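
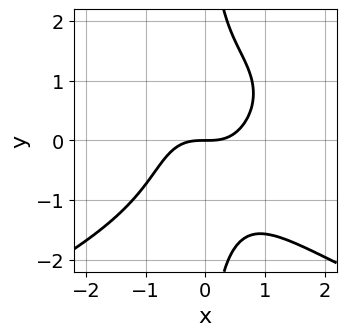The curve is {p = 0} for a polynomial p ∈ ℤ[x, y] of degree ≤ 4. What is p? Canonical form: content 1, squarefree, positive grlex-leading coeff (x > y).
(a) deg p = 4.
(b) Checking where it meets the axes: one y-axis crossing is at y = 0; it crosses the x-axis at the gridline x = 0.
(c) Together with the visible shape, these determine p as stated.

2*x*y^3 + 3*x^3 - 3*y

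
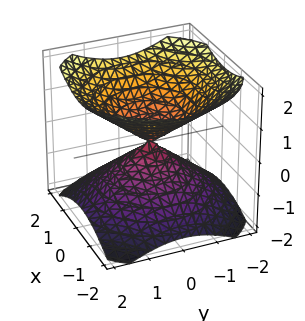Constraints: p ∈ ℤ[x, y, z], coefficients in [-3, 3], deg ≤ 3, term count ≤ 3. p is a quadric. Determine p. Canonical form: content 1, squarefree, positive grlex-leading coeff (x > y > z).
2*x^2 + 2*y^2 - 3*z^2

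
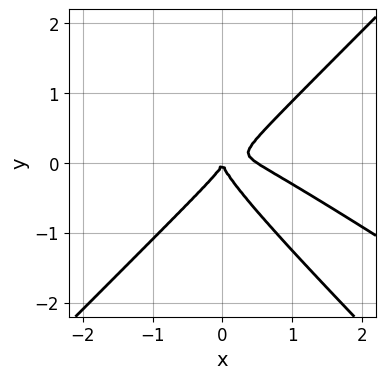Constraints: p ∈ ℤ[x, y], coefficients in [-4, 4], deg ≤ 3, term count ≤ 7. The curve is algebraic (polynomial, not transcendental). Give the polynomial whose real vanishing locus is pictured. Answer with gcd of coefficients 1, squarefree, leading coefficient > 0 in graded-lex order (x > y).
2*x^3 + 3*x^2*y - 2*x*y^2 - 3*y^3 - x^2

1. Degree: a generic line meets the curve in up to 3 points, so deg p = 3.
2. Against the integer gridlines: it meets the x-axis at x = 0 (among the integer gridlines); it crosses the y-axis at the gridline y = 0.
3. The integer polynomial consistent with all of this is the stated p.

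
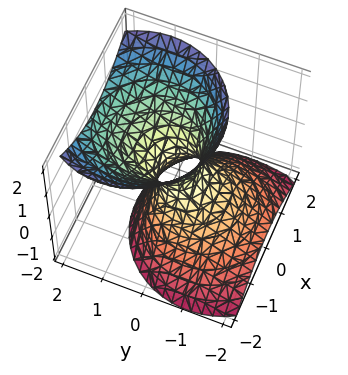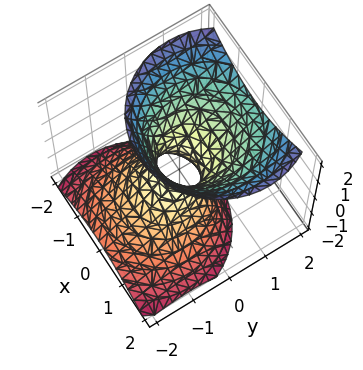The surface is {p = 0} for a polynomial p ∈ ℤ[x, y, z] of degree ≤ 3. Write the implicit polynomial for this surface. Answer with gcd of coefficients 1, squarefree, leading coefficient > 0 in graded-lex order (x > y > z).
(a) deg p = 2.
(b) Checking where it meets the axes: no z-intercept at any integer in the box.
(c) The integer polynomial consistent with all of this is the stated p.

3*x^2 + 3*y^2 - 3*y*z - 2*z^2 - 1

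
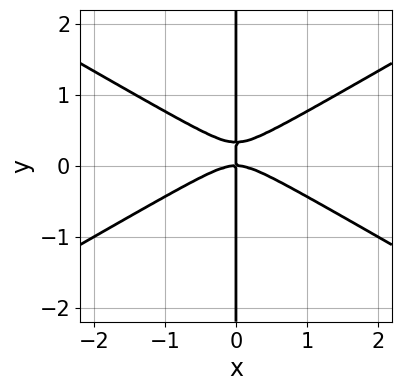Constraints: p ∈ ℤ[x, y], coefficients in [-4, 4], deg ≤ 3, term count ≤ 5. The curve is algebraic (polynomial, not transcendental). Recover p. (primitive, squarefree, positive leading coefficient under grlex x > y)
First, degree: a generic line meets the curve in up to 3 points, so deg p = 3.
Then, reading off the gridlines: it meets the x-axis at x = 0 (among the integer gridlines); the visible y-axis segment lies entirely on the curve.
Finally, matching integer coefficients to the picture gives p.

x^3 - 3*x*y^2 + x*y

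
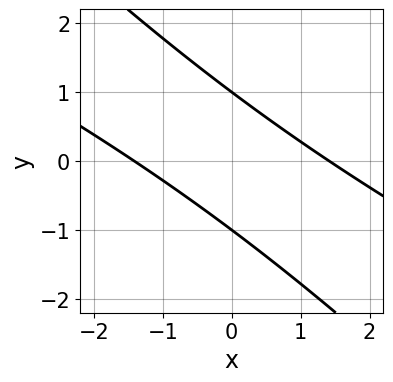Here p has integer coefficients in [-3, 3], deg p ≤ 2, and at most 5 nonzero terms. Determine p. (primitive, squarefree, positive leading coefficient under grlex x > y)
1. deg p = 2. A generic line meets the curve in up to 2 points.
2. Reading off the gridlines: the y-axis gridline crossings are at y ∈ {-1, 1}.
3. The integer polynomial consistent with all of this is the stated p.

x^2 + 3*x*y + 2*y^2 - 2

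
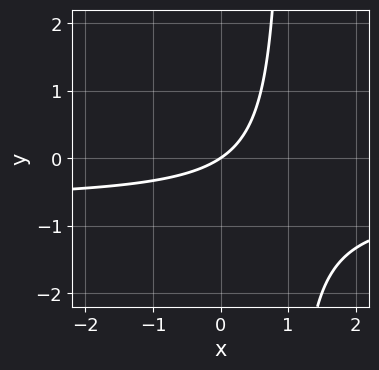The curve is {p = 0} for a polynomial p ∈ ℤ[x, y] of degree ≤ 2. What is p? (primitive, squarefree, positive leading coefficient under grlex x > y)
3*x*y + 2*x - 3*y

deg p = 2.
Against the integer gridlines: one x-axis crossing is at x = 0; one y-axis crossing is at y = 0.
Solving for integer coefficients yields p as stated.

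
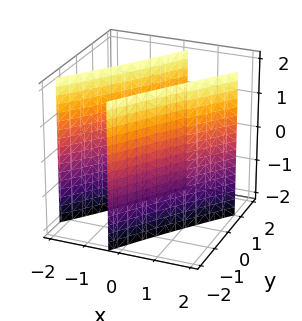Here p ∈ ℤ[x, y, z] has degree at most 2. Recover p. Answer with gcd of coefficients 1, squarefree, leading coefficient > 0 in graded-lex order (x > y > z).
2*x^2 - 3*x*y + y^2 - 3

I count 2 distinct pieces. They look like related sheets of one shape, so recover p as a whole.
deg p = 2. The shape is more complex than any degree-1 surface.
Against the integer gridlines: it misses every integer gridline on the z-axis.
The integer polynomial consistent with all of this is the stated p.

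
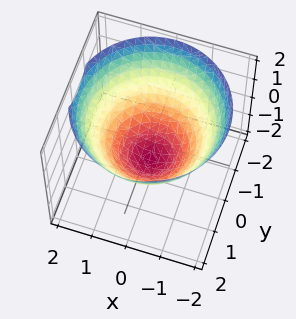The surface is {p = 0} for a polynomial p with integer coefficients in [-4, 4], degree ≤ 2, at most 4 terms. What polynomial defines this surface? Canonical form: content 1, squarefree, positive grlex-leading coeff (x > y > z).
2*x^2 + 2*y^2 - 3*z - 3

1. Degree: the shape is more complex than any degree-1 surface, so deg p = 2.
2. By symmetry, every cross-section ⟂ z is a circle, so x, y appear only via x² + y².
3. Against the integer gridlines: it meets the z-axis at z = -1 (among the integer gridlines); a circular section at z = 1 has radius between 1 and 2.
4. Together with the visible shape, these determine p as stated.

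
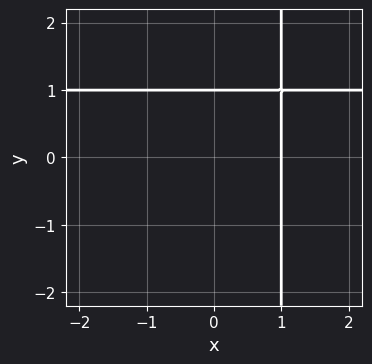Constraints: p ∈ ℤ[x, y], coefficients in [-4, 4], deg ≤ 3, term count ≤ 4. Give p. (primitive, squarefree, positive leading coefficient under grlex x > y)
deg p = 2.
From the visible intercepts: one y-axis crossing is at y = 1; it meets the x-axis at x = 1 (among the integer gridlines).
The integer polynomial consistent with all of this is the stated p.

x*y - x - y + 1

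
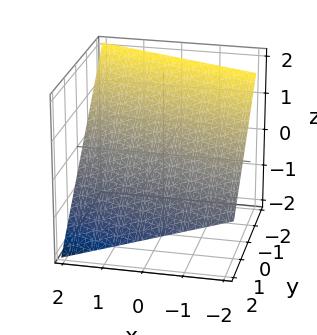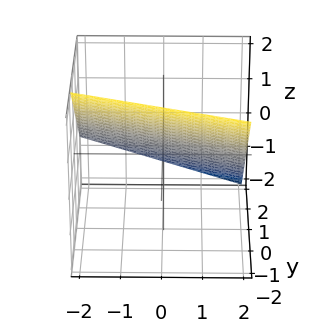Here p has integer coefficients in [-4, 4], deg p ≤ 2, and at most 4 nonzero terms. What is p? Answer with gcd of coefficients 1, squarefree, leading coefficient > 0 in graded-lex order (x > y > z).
First, degree: the surface is flat (a plane), so deg p = 1.
Then, checking where it meets the axes: one x-axis crossing is at x = 2.
Finally, fitting integer coefficients to these (and the overall shape) gives p.

x + 3*y + 3*z - 2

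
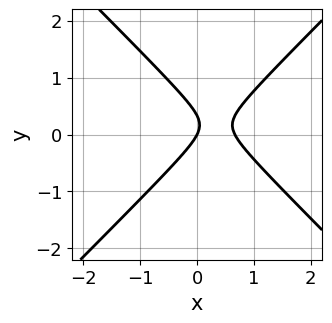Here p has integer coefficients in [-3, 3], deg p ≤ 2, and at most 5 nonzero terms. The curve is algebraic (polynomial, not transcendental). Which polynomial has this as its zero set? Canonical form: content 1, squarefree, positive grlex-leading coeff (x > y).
First, the degree is 2 — a generic line meets the curve in up to 2 points.
Next, checking where it meets the axes: it crosses the y-axis at the gridline y = 0; it meets the x-axis at x = 0 (among the integer gridlines).
Finally, fitting integer coefficients to these (and the overall shape) gives p.

3*x^2 - 3*y^2 - 2*x + y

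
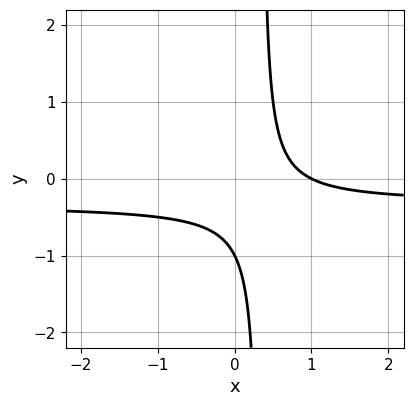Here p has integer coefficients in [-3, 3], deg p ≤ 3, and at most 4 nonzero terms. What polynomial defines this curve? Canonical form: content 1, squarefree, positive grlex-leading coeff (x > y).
3*x*y + x - y - 1

1. The degree is 2 — a generic line meets the curve in up to 2 points.
2. From the axis intercepts and sections: one y-axis crossing is at y = -1; one x-axis crossing is at x = 1.
3. The integer polynomial consistent with all of this is the stated p.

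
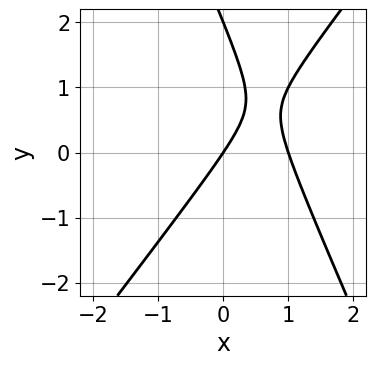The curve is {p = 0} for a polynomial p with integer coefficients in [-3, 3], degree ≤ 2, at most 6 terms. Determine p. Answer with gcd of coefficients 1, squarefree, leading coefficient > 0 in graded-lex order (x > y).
3*x^2 - x*y - y^2 - 3*x + 2*y

1. deg p = 2.
2. From the visible intercepts: among the integer gridlines, it crosses the x-axis at x ∈ {0, 1}; the y-axis gridline crossings are at y ∈ {0, 2}.
3. Matching integer coefficients to the picture gives p.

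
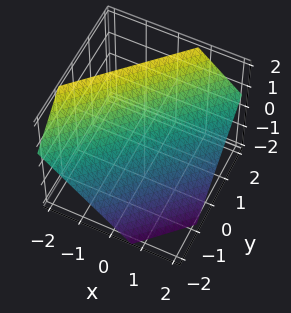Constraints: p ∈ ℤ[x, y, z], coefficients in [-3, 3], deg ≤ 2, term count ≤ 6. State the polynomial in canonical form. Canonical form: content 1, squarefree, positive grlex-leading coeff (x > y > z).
3*x - 3*y + 3*z - 2

1. Degree: every cross-section is a straight line — this is a plane, so deg p = 1.
2. Matching integer coefficients to the picture gives p.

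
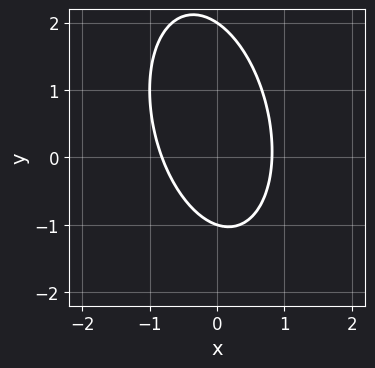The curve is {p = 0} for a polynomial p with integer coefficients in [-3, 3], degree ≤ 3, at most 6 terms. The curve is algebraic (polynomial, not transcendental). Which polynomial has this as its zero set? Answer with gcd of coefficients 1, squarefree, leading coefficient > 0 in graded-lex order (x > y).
3*x^2 + x*y + y^2 - y - 2

1. The degree is 2 — no degree-1 curve has this shape.
2. Observable constraints: among the integer gridlines, it crosses the y-axis at y ∈ {-1, 2}.
3. Fitting integer coefficients to these (and the overall shape) gives p.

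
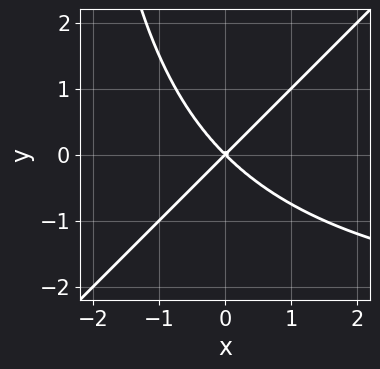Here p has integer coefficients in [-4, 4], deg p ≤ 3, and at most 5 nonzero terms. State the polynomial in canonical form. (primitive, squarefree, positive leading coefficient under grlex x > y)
Degree: the shape is more complex than any degree-2 curve, so deg p = 3.
Reading off the gridlines: one x-axis crossing is at x = 0; it crosses the y-axis at the gridline y = 0.
The integer polynomial consistent with all of this is the stated p.

x^2*y - x*y^2 + 3*x^2 - 3*y^2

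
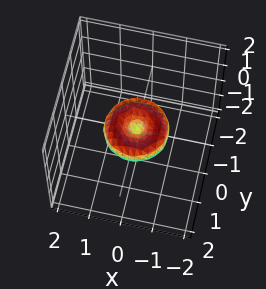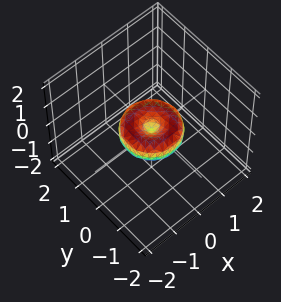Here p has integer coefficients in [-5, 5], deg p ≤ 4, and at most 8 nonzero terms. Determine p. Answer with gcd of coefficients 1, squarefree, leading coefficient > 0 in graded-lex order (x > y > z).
(a) deg p = 4. The shape is more complex than any degree-3 surface.
(b) By symmetry, the surface is invariant under rotation about z: p = q(x² + y², z).
(c) Reading off the gridlines: a circular section at z = 0 has radius exactly 1; among the integer gridlines, it crosses the x-axis at x ∈ {-1, 0, 1}; among the integer gridlines, it crosses the y-axis at y ∈ {-1, 0, 1}; it meets the z-axis at z = 0 (among the integer gridlines).
(d) Assembling these constraints gives the stated polynomial.

2*x^4 + 4*x^2*y^2 + 2*y^4 - 2*x^2 - 2*y^2 + 3*z^2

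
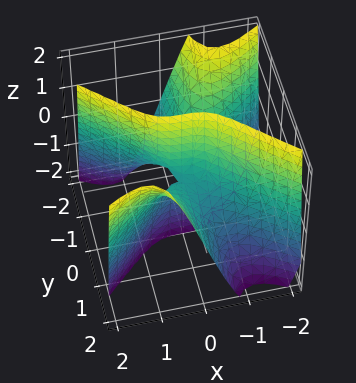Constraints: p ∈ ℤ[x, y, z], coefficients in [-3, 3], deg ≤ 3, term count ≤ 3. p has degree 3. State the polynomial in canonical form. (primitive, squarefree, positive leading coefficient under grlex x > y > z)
2*x^3 - 3*x*y^2 + 2*y*z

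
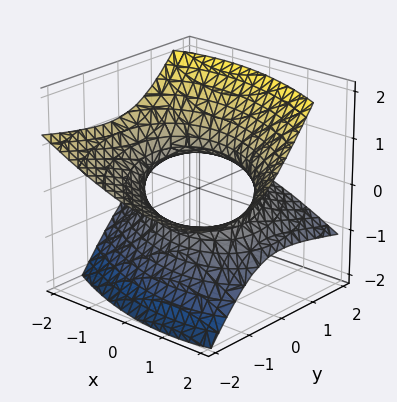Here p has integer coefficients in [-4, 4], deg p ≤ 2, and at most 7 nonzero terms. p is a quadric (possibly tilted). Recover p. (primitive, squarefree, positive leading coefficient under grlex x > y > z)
1. The degree is 2 — a generic line meets the surface in up to 2 points.
2. From the axis intercepts and sections: no z-intercept at any integer in the box.
3. Solving for integer coefficients yields p as stated.

x^2 + x*y + y^2 + 3*y*z - 3*z^2 - 2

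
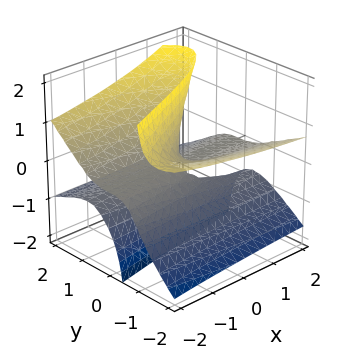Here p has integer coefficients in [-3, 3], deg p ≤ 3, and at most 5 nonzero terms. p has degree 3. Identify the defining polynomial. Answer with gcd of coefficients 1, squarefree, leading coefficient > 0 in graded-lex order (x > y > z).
(a) Degree: no degree-2 surface has this shape, so deg p = 3.
(b) From the axis intercepts and sections: the visible z-axis segment lies entirely on the surface; it meets the y-axis at y = 0 (among the integer gridlines); every point of the x-axis in the box is on the surface.
(c) Matching integer coefficients to the picture gives p.

x*z^2 + y^3 + y^2*z - 3*y*z^2 + x*z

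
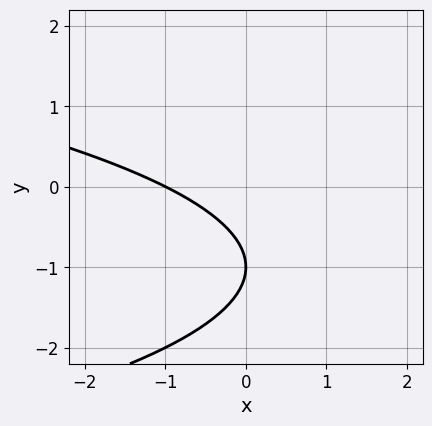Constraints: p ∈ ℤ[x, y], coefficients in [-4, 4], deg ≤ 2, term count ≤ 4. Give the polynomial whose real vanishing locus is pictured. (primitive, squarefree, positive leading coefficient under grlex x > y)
y^2 + x + 2*y + 1

First, the degree is 2 — the shape is more complex than any degree-1 curve.
Then, observable constraints: it meets the x-axis at x = -1 (among the integer gridlines); one y-axis crossing is at y = -1.
Finally, the integer polynomial consistent with all of this is the stated p.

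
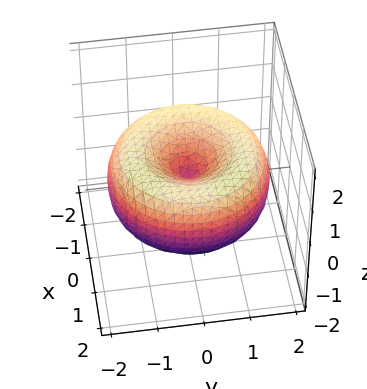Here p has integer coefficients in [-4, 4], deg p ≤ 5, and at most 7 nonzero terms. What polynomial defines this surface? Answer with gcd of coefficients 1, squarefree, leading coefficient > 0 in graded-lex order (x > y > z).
x^4 + 2*x^2*y^2 + y^4 - 3*x^2 - 3*y^2 + 3*z^2

deg p = 4. The shape is more complex than any degree-3 surface.
Symmetry: every cross-section ⟂ z is a circle, so x, y appear only via x² + y².
From the axis intercepts and sections: it crosses the z-axis at the gridline z = 0; a circular section at z = 0 has radius between 1 and 2; it crosses the x-axis at the gridline x = 0; one y-axis crossing is at y = 0.
Fitting integer coefficients to these (and the overall shape) gives p.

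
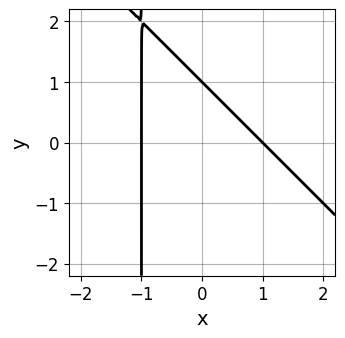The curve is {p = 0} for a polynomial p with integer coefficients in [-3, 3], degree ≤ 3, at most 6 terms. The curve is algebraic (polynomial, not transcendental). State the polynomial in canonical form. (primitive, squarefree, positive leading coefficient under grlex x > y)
x^2 + x*y + y - 1

(a) deg p = 2.
(b) From the visible intercepts: it meets the y-axis at y = 1 (among the integer gridlines); among the integer gridlines, it crosses the x-axis at x ∈ {-1, 1}.
(c) Assembling these constraints gives the stated polynomial.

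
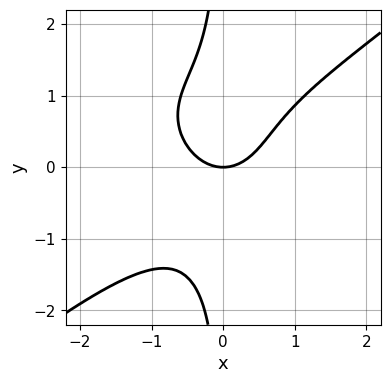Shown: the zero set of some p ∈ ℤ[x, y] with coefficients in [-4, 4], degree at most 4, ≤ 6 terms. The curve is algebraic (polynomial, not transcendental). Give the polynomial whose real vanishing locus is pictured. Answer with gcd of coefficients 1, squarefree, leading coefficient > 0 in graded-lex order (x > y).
x^4 - 2*x*y^3 + 2*x^2 - 2*y

The degree is 4 — the shape is more complex than any degree-3 curve.
From the axis intercepts and sections: it meets the y-axis at y = 0 (among the integer gridlines); one x-axis crossing is at x = 0.
Assembling these constraints gives the stated polynomial.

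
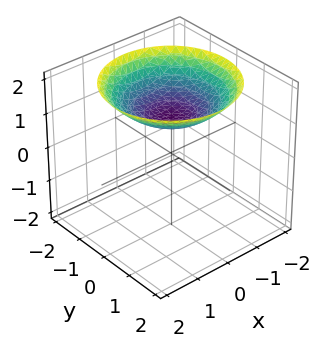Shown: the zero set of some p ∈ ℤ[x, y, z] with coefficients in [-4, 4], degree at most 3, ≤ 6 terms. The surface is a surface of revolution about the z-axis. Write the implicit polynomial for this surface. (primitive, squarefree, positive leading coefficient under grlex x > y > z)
x^2 + y^2 - 3*z + 3

Degree: no degree-1 surface has this shape, so deg p = 2.
Symmetries: rotational symmetry about the z-axis ⇒ p depends on x, y only through x² + y².
Checking where it meets the axes: a circular section at z = 2 has radius between 1 and 2; no x-intercept at any integer in the box; it meets the z-axis at z = 1 (among the integer gridlines); it misses every integer gridline on the y-axis.
Together with the visible shape, these determine p as stated.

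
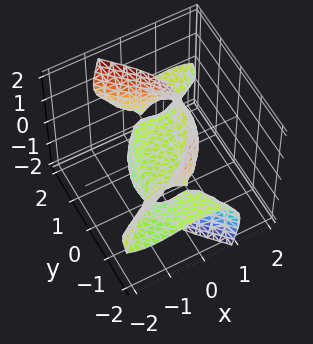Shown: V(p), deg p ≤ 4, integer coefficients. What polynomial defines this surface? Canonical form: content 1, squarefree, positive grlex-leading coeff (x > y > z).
(a) The degree is 3 — the shape is more complex than any degree-2 surface.
(b) Checking where it meets the axes: one z-axis crossing is at z = 0; every point of the y-axis in the box is on the surface; one x-axis crossing is at x = 0.
(c) Solving for integer coefficients yields p as stated.

x^3 - x^2*y + 3*x*z^2 + 2*y^2*z - 3*z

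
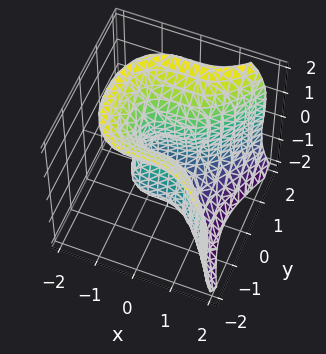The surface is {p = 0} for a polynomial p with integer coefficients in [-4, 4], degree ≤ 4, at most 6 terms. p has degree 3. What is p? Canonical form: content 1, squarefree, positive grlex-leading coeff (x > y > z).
2*x^3 + z^3 - 3*y^2 - z + 1

1. The degree is 3 — a generic line meets the surface in up to 3 points.
2. Matching integer coefficients to the picture gives p.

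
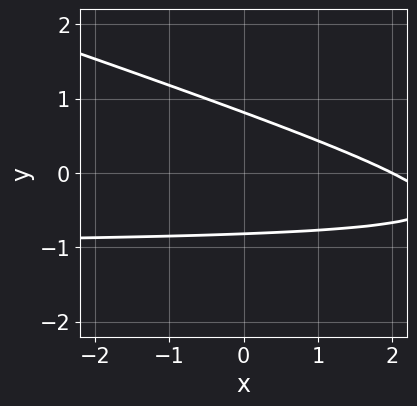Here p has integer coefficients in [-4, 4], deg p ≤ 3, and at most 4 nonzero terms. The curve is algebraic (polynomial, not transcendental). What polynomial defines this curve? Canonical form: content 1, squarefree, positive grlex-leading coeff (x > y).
(a) Degree: the shape is more complex than any degree-1 curve, so deg p = 2.
(b) From the axis intercepts and sections: one x-axis crossing is at x = 2.
(c) These observations pin down the coefficients.

x*y + 3*y^2 + x - 2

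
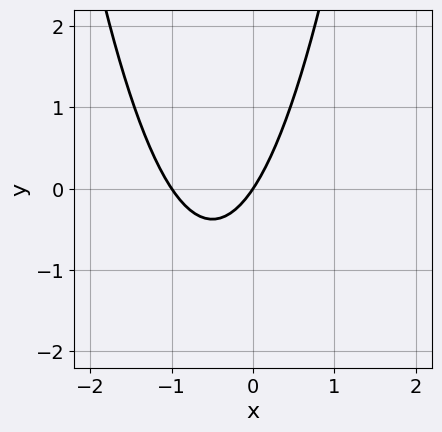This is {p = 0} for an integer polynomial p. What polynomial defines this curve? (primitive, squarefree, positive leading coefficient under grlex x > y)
Degree: no degree-1 curve has this shape, so deg p = 2.
From the axis intercepts and sections: one y-axis crossing is at y = 0; the x-axis gridline crossings are at x ∈ {-1, 0}.
The integer polynomial consistent with all of this is the stated p.

3*x^2 + 3*x - 2*y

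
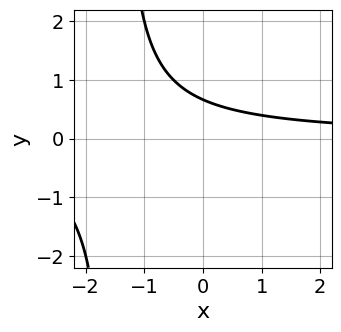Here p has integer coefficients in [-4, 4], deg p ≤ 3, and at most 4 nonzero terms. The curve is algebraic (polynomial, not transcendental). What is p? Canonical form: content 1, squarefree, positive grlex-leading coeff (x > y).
2*x*y + 3*y - 2

First, deg p = 2. The shape is more complex than any degree-1 curve.
Then, from the axis intercepts and sections: no x-intercept at any integer in the box.
Finally, together with the visible shape, these determine p as stated.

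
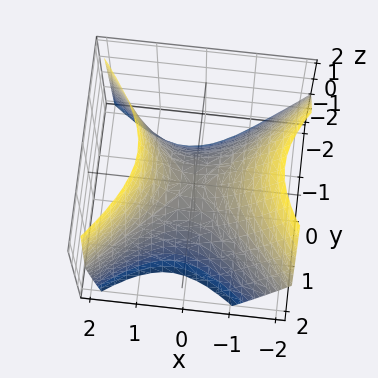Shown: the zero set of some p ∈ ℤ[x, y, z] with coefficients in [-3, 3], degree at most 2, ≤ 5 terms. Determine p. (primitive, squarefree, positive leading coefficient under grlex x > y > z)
1. deg p = 2. No degree-1 surface has this shape.
2. Checking where it meets the axes: one y-axis crossing is at y = 0; it crosses the x-axis at the gridline x = 0; one z-axis crossing is at z = 0.
3. Matching integer coefficients to the picture gives p.

3*x^2 + x*z - 3*y^2 - 3*z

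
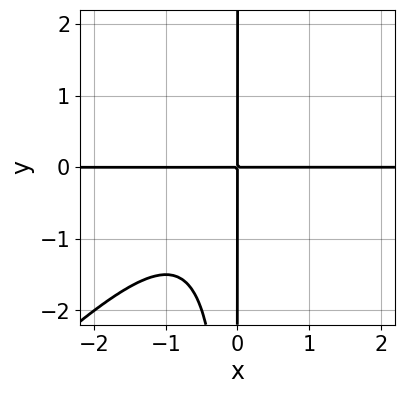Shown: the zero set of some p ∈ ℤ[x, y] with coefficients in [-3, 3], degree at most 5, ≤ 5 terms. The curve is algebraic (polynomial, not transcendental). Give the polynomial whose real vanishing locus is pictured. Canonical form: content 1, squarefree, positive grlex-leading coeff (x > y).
2*x^3*y - 2*x^2*y^2 + x^2*y + 2*x*y

(a) The degree is 4 — a generic line meets the curve in up to 4 points.
(b) Against the integer gridlines: the visible x-axis segment lies entirely on the curve; the visible y-axis segment lies entirely on the curve.
(c) Matching integer coefficients to the picture gives p.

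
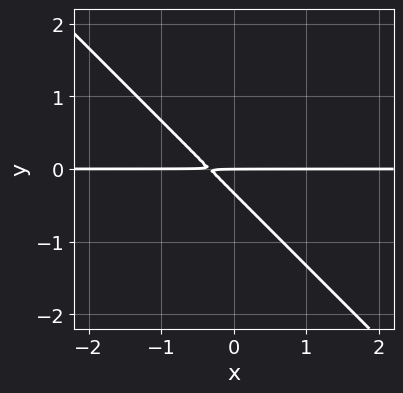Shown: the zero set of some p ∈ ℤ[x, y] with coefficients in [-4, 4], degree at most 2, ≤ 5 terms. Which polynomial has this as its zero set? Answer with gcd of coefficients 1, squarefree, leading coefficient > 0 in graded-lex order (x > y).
Degree: the shape is more complex than any degree-1 curve, so deg p = 2.
Reading off the gridlines: the visible x-axis segment lies entirely on the curve; it meets the y-axis at y = 0 (among the integer gridlines).
Putting this together gives p.

3*x*y + 3*y^2 + y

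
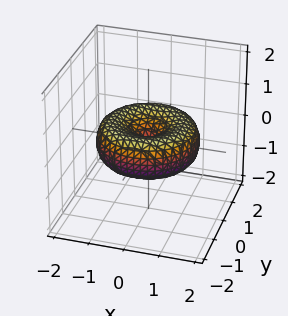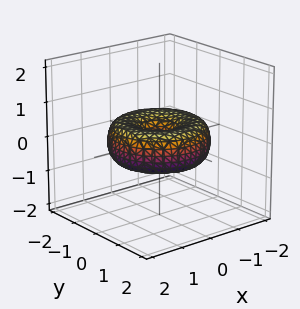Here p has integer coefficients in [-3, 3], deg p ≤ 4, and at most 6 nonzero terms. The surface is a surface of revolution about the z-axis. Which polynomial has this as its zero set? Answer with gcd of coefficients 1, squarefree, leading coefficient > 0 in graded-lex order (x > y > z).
x^4 + 2*x^2*y^2 + y^4 - 2*x^2 - 2*y^2 + 3*z^2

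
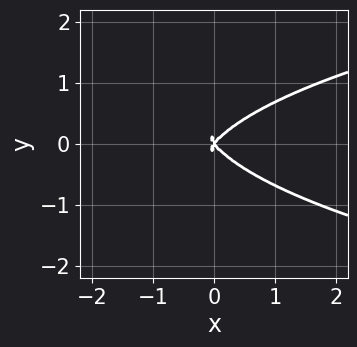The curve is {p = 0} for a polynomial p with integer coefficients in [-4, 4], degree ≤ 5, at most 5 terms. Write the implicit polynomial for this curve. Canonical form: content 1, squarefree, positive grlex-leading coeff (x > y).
3*x^2*y^2 + 3*y^4 - 3*x^3 + 2*x*y^2

(a) deg p = 4. A generic line meets the curve in up to 4 points.
(b) Symmetries: it's symmetric under y → −y, forcing even powers of y.
(c) Reading off the gridlines: it crosses the x-axis at the gridline x = 0; it crosses the y-axis at the gridline y = 0.
(d) Together with the visible shape, these determine p as stated.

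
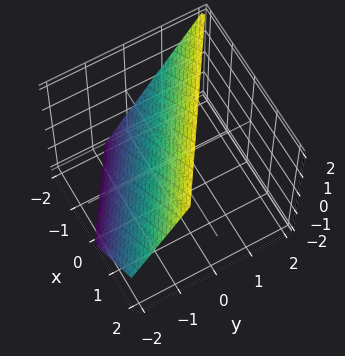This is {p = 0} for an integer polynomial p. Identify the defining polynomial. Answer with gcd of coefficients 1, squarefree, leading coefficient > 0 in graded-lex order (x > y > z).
2*x + 3*y - 2*z + 2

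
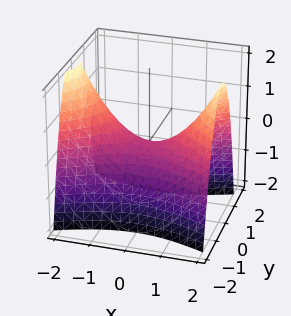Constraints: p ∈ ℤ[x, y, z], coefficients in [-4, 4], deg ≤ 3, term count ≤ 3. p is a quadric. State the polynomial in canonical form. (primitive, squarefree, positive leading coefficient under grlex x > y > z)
(a) deg p = 2.
(b) Symmetries: mirror symmetry x ↦ −x ⇒ only even powers of x; mirror symmetry y ↦ −y ⇒ only even powers of y.
(c) From the axis intercepts and sections: one z-axis crossing is at z = 0; one x-axis crossing is at x = 0.
(d) Together with the visible shape, these determine p as stated.

x^2 - 3*y^2 - 2*z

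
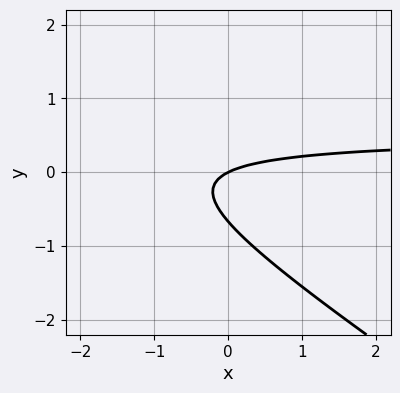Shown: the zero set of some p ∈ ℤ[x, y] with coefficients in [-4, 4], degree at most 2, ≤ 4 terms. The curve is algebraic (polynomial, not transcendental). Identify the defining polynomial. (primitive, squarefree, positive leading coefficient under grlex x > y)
1. Degree: no degree-1 curve has this shape, so deg p = 2.
2. Reading off the gridlines: one x-axis crossing is at x = 0; it crosses the y-axis at the gridline y = 0.
3. The integer polynomial consistent with all of this is the stated p.

2*x*y + 3*y^2 - x + 2*y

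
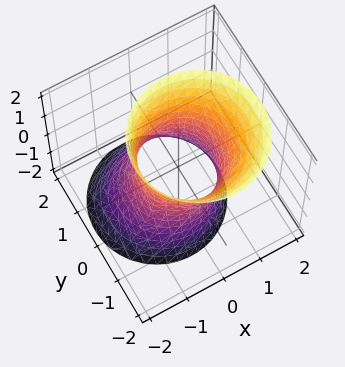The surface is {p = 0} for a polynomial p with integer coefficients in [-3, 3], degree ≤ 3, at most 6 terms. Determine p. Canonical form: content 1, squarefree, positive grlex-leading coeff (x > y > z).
3*x^2 - x*z + 3*y^2 + y*z - z^2 - 3

1. The degree is 2 — the shape is more complex than any degree-1 surface.
2. From the axis intercepts and sections: it misses every integer gridline on the z-axis; among the integer gridlines, it crosses the x-axis at x ∈ {-1, 1}; among the integer gridlines, it crosses the y-axis at y ∈ {-1, 1}.
3. Putting this together gives p.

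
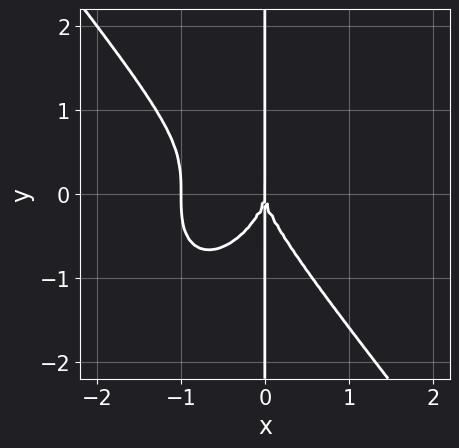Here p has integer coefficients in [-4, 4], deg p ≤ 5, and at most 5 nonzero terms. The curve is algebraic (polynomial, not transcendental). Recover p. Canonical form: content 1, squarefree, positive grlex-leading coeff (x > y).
1. deg p = 4.
2. From the axis intercepts and sections: among the integer gridlines, it crosses the x-axis at x ∈ {-1, 0}; every point of the y-axis in the box is on the curve.
3. Solving for integer coefficients yields p as stated.

2*x^4 + x*y^3 + 2*x^3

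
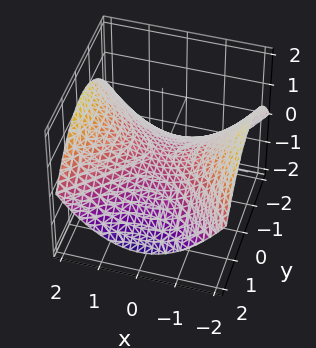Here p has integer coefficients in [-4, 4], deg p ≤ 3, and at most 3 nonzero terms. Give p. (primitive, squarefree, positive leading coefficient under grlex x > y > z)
x^2 - y^2 - 3*z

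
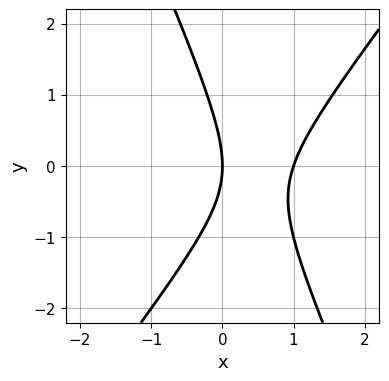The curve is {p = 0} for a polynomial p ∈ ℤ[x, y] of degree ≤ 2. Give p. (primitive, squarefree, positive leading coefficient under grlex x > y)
3*x^2 - x*y - y^2 - 3*x

Degree: the shape is more complex than any degree-1 curve, so deg p = 2.
Observable constraints: it meets the y-axis at y = 0 (among the integer gridlines); the x-axis gridline crossings are at x ∈ {0, 1}.
Matching integer coefficients to the picture gives p.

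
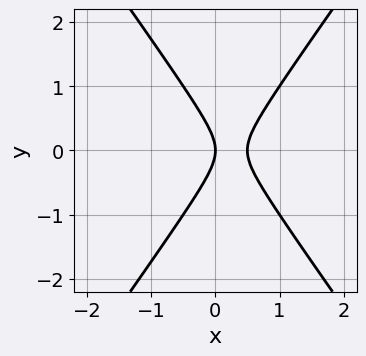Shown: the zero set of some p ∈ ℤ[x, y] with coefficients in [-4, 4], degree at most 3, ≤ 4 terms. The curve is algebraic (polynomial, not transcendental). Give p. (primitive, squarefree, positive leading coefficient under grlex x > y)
2*x^2 - y^2 - x

First, degree: a generic line meets the curve in up to 2 points, so deg p = 2.
Then, symmetries: it's symmetric under y → −y, forcing even powers of y.
Then, from the visible intercepts: one y-axis crossing is at y = 0; it meets the x-axis at x = 0 (among the integer gridlines).
Finally, matching integer coefficients to the picture gives p.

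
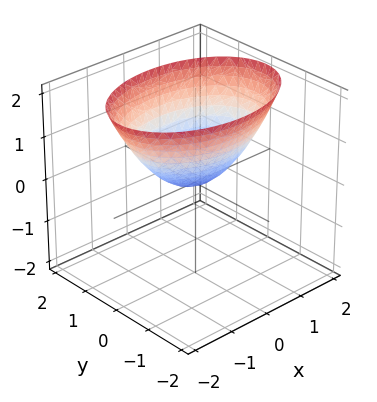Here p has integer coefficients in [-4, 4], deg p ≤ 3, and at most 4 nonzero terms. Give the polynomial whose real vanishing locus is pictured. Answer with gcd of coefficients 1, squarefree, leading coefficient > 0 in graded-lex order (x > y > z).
deg p = 2. A paraboloid; a quadric.
Symmetries: it's symmetric under y → −y, forcing even powers of y; it's symmetric under x → −x, forcing even powers of x.
Observable constraints: one z-axis crossing is at z = 0; it meets the x-axis at x = 0 (among the integer gridlines); it crosses the y-axis at the gridline y = 0.
Assembling these constraints gives the stated polynomial.

x^2 + 2*y^2 - 2*z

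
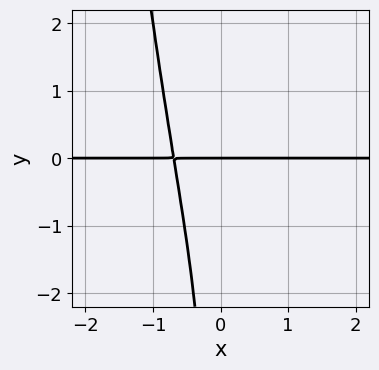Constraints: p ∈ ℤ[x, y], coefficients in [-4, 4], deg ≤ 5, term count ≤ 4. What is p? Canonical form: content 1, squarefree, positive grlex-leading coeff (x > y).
3*x^3*y - x*y^2 + y

First, deg p = 4. The shape is more complex than any degree-3 curve.
Then, from the axis intercepts and sections: the visible x-axis segment lies entirely on the curve; it meets the y-axis at y = 0 (among the integer gridlines).
Finally, solving for integer coefficients yields p as stated.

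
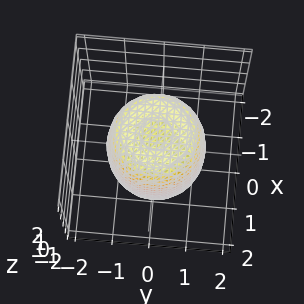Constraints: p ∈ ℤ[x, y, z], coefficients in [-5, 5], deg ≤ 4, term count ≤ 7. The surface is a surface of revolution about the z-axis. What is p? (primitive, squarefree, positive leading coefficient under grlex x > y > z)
First, degree: no degree-3 surface has this shape, so deg p = 4.
Then, symmetries: rotational symmetry about the z-axis ⇒ p depends on x, y only through x² + y².
Then, checking where it meets the axes: a circular section at z = 0 has radius between 1 and 2.
Finally, matching integer coefficients to the picture gives p.

2*x^4 + 4*x^2*y^2 + 2*y^4 - 2*x^2 - 2*y^2 + z^2 - 2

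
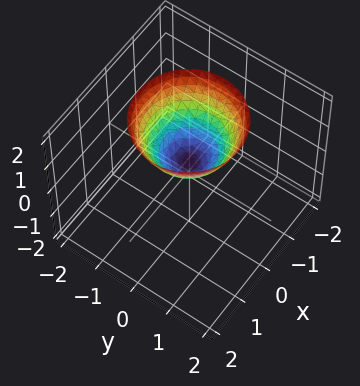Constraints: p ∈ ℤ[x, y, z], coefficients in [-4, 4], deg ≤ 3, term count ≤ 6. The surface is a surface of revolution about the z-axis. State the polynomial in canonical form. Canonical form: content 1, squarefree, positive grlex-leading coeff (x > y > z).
3*x^2 + 3*y^2 - 3*z + 1

First, deg p = 2. No degree-1 surface has this shape.
Next, symmetries: rotational symmetry about the z-axis ⇒ p depends on x, y only through x² + y².
Then, against the integer gridlines: a circular section at z = 2 has radius between 1 and 2; it misses every integer gridline on the y-axis; no x-intercept at any integer in the box.
Finally, these observations pin down the coefficients.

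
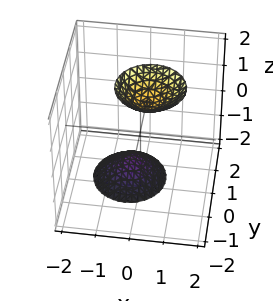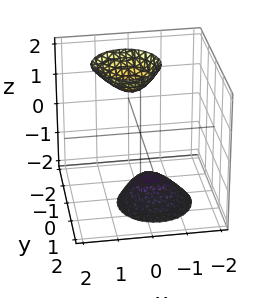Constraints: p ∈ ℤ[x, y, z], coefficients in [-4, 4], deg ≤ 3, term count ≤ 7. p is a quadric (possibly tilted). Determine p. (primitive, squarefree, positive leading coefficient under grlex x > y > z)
(a) I count 2 distinct pieces.
(b) deg p = 2.
(c) Checking where it meets the axes: it misses every integer gridline on the x-axis; it misses every integer gridline on the y-axis.
(d) Solving for integer coefficients yields p as stated.

3*x^2 - x*z + 3*y^2 + y*z - z^2 + 2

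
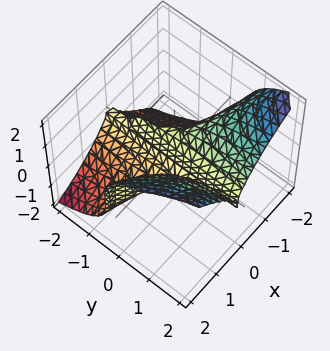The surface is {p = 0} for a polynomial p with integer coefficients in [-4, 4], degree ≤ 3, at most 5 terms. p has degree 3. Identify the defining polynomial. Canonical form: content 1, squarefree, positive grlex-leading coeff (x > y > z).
(a) The degree is 3 — a generic line meets the surface in up to 3 points.
(b) From the axis intercepts and sections: every point of the y-axis in the box is on the surface; the x-axis gridline crossings are at x ∈ {-1, 0, 1}; it crosses the z-axis at the gridline z = 0.
(c) Together with the visible shape, these determine p as stated.

x^3 + 3*x^2*y - 2*z^3 - x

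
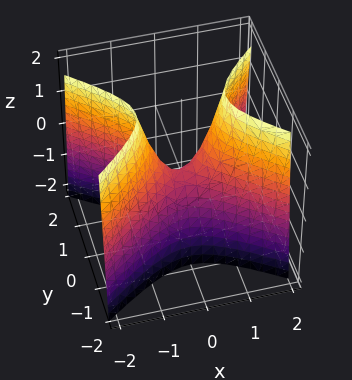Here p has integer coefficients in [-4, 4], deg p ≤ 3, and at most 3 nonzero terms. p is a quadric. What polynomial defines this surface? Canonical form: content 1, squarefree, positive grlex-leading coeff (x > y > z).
1. Degree: a saddle surface; a quadric, so deg p = 2.
2. Symmetries: the x ↦ −x reflection is a symmetry, so x appears only in even powers; mirror symmetry y ↦ −y ⇒ only even powers of y.
3. Checking where it meets the axes: it crosses the x-axis at the gridline x = 0; it crosses the z-axis at the gridline z = 0; it meets the y-axis at y = 0 (among the integer gridlines).
4. Fitting integer coefficients to these (and the overall shape) gives p.

2*x^2 - 3*y^2 - z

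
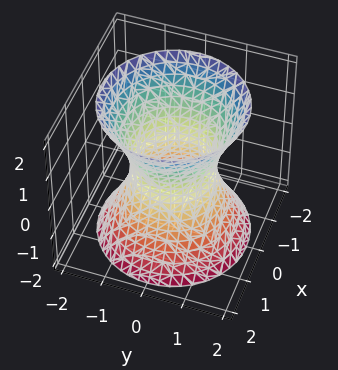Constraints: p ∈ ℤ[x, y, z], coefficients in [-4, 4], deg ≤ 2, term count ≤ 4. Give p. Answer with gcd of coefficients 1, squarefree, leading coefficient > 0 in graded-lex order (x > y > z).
2*x^2 + 2*y^2 - z^2 - 2

1. deg p = 2. An hourglass — one-sheet hyperboloid; a quadric.
2. Symmetry: the z-axis is an axis of rotation, so x and y enter only as x² + y²; it's symmetric under z → −z, forcing even powers of z.
3. Reading off the gridlines: the y-axis gridline crossings are at y ∈ {-1, 1}; among the integer gridlines, it crosses the x-axis at x ∈ {-1, 1}; the surface avoids every integer z-axis point in the box.
4. These observations pin down the coefficients.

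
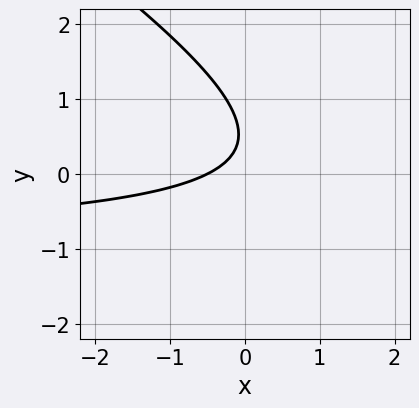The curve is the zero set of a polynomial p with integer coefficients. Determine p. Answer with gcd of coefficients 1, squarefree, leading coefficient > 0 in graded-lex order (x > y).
1. deg p = 2. No degree-1 curve has this shape.
2. Checking where it meets the axes: no y-intercept at any integer in the box.
3. Assembling these constraints gives the stated polynomial.

2*x*y + 3*y^2 + 2*x - 3*y + 1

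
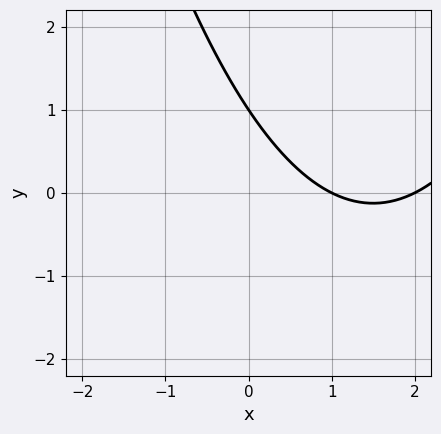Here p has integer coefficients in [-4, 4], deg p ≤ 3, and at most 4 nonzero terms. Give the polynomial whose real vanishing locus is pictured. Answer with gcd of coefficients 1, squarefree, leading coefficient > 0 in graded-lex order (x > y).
x^2 - 3*x - 2*y + 2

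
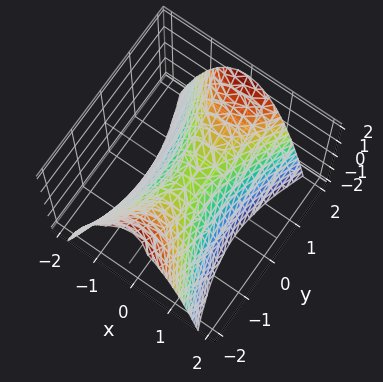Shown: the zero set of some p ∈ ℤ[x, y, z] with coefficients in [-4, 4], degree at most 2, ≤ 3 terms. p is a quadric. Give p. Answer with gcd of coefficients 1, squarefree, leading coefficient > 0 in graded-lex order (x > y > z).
3*x^2 - y^2 + 2*z

(a) deg p = 2. A hyperbolic paraboloid; a quadric.
(b) Symmetries: mirror symmetry y ↦ −y ⇒ only even powers of y; it's symmetric under x → −x, forcing even powers of x.
(c) Against the integer gridlines: it meets the y-axis at y = 0 (among the integer gridlines); it meets the x-axis at x = 0 (among the integer gridlines); one z-axis crossing is at z = 0.
(d) Assembling these constraints gives the stated polynomial.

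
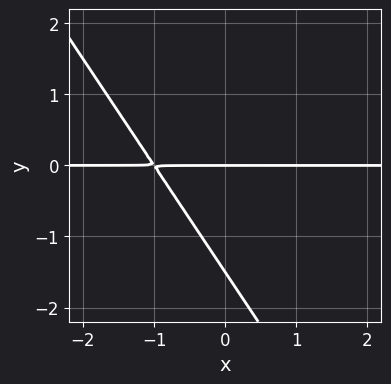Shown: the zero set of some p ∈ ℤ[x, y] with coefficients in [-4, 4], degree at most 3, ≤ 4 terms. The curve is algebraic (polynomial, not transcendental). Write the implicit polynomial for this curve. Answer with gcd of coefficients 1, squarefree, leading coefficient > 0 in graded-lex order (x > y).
3*x*y + 2*y^2 + 3*y

The degree is 2 — the shape is more complex than any degree-1 curve.
Checking where it meets the axes: every point of the x-axis in the box is on the curve; one y-axis crossing is at y = 0.
Assembling these constraints gives the stated polynomial.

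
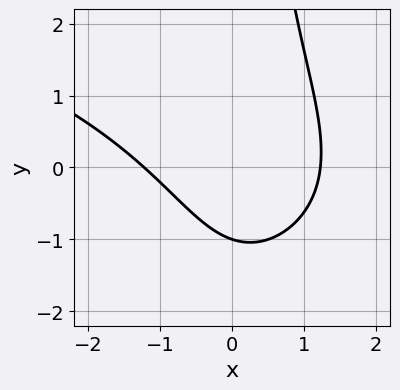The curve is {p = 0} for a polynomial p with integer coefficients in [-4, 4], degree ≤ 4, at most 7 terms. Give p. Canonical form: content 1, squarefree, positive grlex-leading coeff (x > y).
x*y^2 + 2*x^2 + 2*x*y - 3*y - 3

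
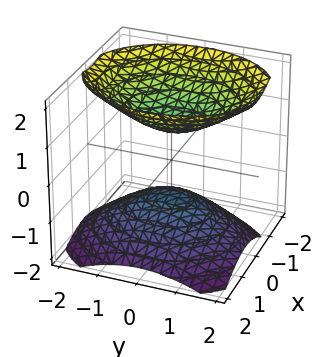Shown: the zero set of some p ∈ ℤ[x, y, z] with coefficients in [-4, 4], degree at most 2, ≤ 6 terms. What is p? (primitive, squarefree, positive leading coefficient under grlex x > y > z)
3*x^2 + x*z + 2*y^2 - 3*z^2 + 2

1. The picture has 2 separate pieces. Treating them together as one polynomial.
2. The degree is 2 — a generic line meets the surface in up to 2 points.
3. From the visible intercepts: the surface avoids every integer y-axis point in the box; no x-intercept at any integer in the box.
4. Together with the visible shape, these determine p as stated.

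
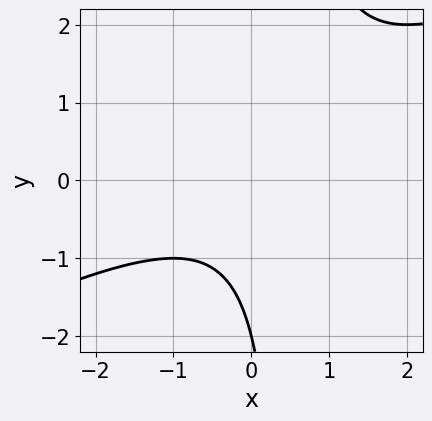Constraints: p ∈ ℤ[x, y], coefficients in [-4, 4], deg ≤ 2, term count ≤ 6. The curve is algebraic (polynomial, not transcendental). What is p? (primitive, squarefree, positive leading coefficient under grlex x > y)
First, degree: no degree-1 curve has this shape, so deg p = 2.
Next, reading off the gridlines: one y-axis crossing is at y = -2; it misses every integer gridline on the x-axis.
Finally, these observations pin down the coefficients.

x^2 - 2*x*y + y + 2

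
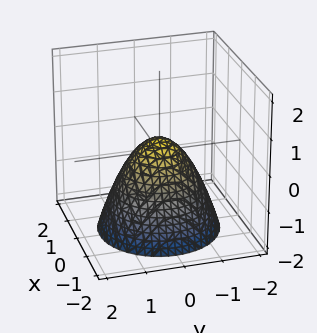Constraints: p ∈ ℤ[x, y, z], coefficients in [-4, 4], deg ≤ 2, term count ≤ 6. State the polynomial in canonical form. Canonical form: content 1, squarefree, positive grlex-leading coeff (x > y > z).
(a) deg p = 2. The shape is more complex than any degree-1 surface.
(b) By symmetry, every cross-section ⟂ z is a circle, so x, y appear only via x² + y².
(c) From the visible intercepts: a circular section at z = 0 has radius between 0 and 1.
(d) Fitting integer coefficients to these (and the overall shape) gives p.

3*x^2 + 3*y^2 + 3*z - 1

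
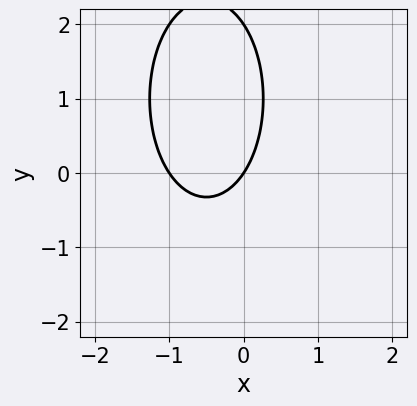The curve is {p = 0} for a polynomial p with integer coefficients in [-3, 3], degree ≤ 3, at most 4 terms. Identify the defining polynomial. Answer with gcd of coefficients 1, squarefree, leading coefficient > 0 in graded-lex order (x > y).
3*x^2 + y^2 + 3*x - 2*y

deg p = 2. The shape is more complex than any degree-1 curve.
Observable constraints: the y-axis gridline crossings are at y ∈ {0, 2}; among the integer gridlines, it crosses the x-axis at x ∈ {-1, 0}.
Assembling these constraints gives the stated polynomial.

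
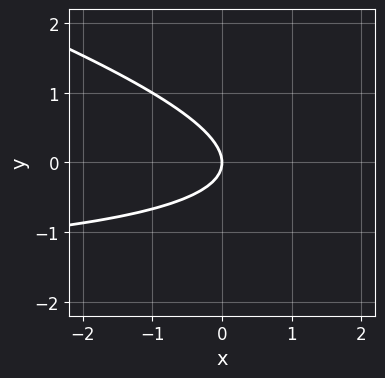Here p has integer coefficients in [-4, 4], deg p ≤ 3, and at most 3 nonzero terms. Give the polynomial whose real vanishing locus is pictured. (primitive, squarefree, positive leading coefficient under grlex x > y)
First, the degree is 2 — no degree-1 curve has this shape.
Next, observable constraints: it meets the x-axis at x = 0 (among the integer gridlines); it crosses the y-axis at the gridline y = 0.
Finally, these observations pin down the coefficients.

x*y + 3*y^2 + 2*x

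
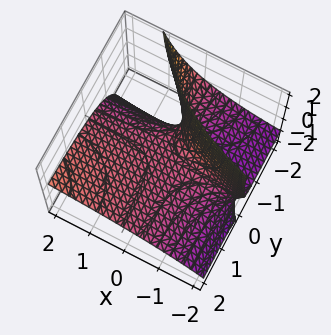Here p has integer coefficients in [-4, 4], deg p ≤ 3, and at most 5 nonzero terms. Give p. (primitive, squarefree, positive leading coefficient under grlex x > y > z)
x*y - x*z - 2*y*z - 2*z

(a) Degree: a generic line meets the surface in up to 2 points, so deg p = 2.
(b) From the visible intercepts: it crosses the z-axis at the gridline z = 0; every point of the y-axis in the box is on the surface; every point of the x-axis in the box is on the surface.
(c) Putting this together gives p.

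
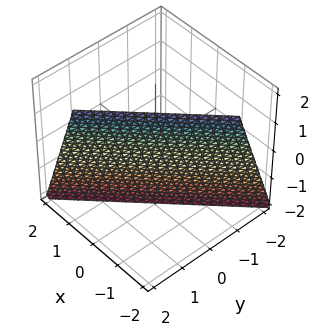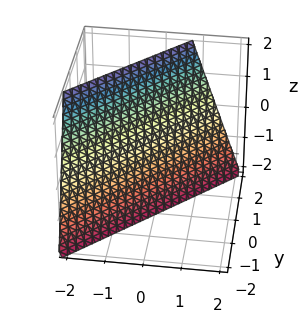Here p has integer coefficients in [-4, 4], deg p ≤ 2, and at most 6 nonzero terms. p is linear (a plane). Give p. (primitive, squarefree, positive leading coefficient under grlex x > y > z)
3*x - 3*y + z + 2

The degree is 1 — every cross-section is a straight line — this is a plane.
From the visible intercepts: it meets the z-axis at z = -2 (among the integer gridlines).
Fitting integer coefficients to these (and the overall shape) gives p.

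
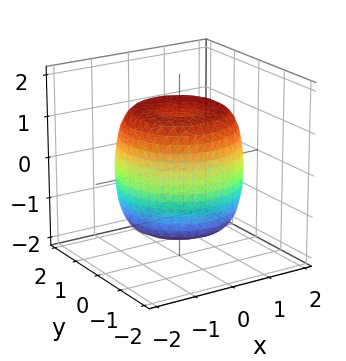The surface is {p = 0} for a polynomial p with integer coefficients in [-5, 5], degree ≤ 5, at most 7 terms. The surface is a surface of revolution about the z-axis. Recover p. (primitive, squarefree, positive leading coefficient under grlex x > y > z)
2*x^4 + 4*x^2*y^2 + 2*y^4 - 3*x^2 - 3*y^2 + 2*z^2 - 3

First, degree: no degree-3 surface has this shape, so deg p = 4.
Then, by symmetry, the z-axis is an axis of rotation, so x and y enter only as x² + y².
Then, checking where it meets the axes: a circular section at z = 1 has radius between 1 and 2.
Finally, solving for integer coefficients yields p as stated.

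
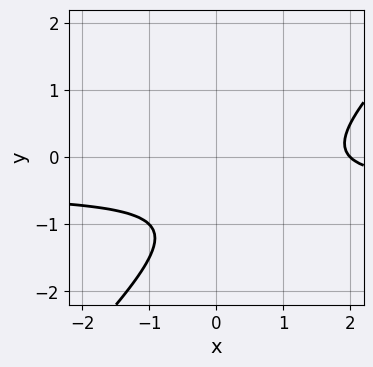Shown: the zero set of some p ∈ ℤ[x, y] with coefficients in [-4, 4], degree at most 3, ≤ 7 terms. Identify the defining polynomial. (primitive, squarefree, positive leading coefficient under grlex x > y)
2*x*y - 2*y^2 + x - 3*y - 2

First, degree: the shape is more complex than any degree-1 curve, so deg p = 2.
Then, checking where it meets the axes: it misses every integer gridline on the y-axis; it crosses the x-axis at the gridline x = 2.
Finally, assembling these constraints gives the stated polynomial.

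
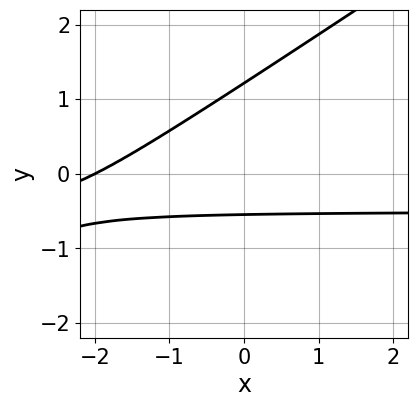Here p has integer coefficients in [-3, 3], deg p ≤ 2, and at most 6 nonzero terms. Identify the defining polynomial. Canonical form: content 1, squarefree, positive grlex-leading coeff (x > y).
First, the degree is 2 — the shape is more complex than any degree-1 curve.
Next, against the integer gridlines: it meets the x-axis at x = -2 (among the integer gridlines).
Finally, the integer polynomial consistent with all of this is the stated p.

2*x*y - 3*y^2 + x + 2*y + 2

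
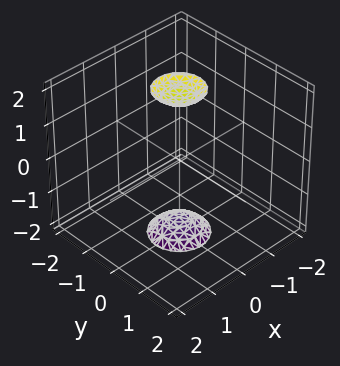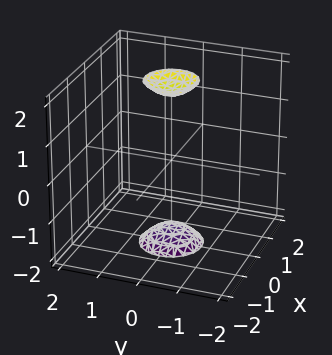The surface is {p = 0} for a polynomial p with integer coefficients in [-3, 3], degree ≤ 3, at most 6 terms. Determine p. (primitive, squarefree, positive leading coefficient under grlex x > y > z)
(a) The picture has 2 separate pieces. They look like related sheets of one shape, so recover p as a whole.
(b) deg p = 2. No degree-1 surface has this shape.
(c) Symmetry: the surface is invariant under rotation about z: p = q(x² + y², z).
(d) Checking where it meets the axes: the surface avoids every integer x-axis point in the box; a circular section at z = 2 has radius between 0 and 1; the surface avoids every integer y-axis point in the box.
(e) Matching integer coefficients to the picture gives p.

3*x^2 + 3*y^2 - z^2 + 3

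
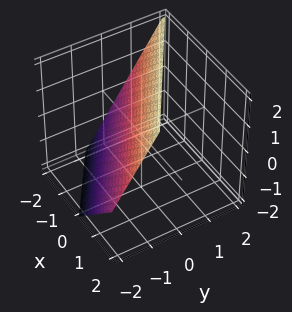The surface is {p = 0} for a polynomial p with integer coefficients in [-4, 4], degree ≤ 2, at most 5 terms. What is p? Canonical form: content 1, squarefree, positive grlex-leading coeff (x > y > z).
Degree: the surface is flat (a plane), so deg p = 1.
From the axis intercepts and sections: it meets the z-axis at z = 1 (among the integer gridlines); it crosses the x-axis at the gridline x = -1.
Fitting integer coefficients to these (and the overall shape) gives p.

2*x + 3*y - 2*z + 2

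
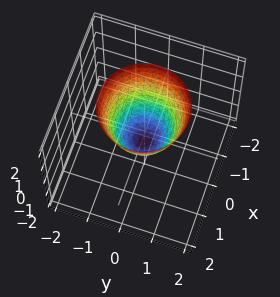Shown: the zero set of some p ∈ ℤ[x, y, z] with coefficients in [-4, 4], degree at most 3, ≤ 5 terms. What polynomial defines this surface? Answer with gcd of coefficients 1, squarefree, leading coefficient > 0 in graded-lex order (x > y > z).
3*x^2 + 3*y^2 - 2*z - 1

1. The degree is 2 — the shape is more complex than any degree-1 surface.
2. By symmetry, the z-axis is an axis of rotation, so x and y enter only as x² + y².
3. Observable constraints: a circular section at z = 1 has radius exactly 1.
4. Matching integer coefficients to the picture gives p.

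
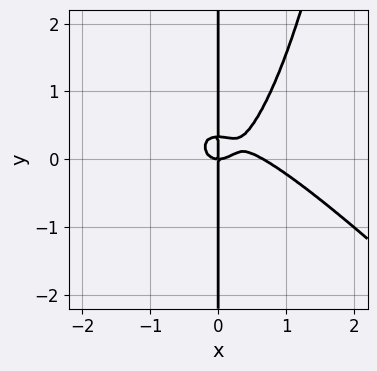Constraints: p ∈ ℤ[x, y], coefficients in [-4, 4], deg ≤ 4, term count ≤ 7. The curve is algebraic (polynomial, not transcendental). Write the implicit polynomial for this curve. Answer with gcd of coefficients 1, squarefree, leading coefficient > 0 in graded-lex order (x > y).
3*x^4 + 3*x^3*y - 2*x^3 - 3*x*y^2 + x*y

1. deg p = 4.
2. Reading off the gridlines: every point of the y-axis in the box is on the curve; one x-axis crossing is at x = 0.
3. Putting this together gives p.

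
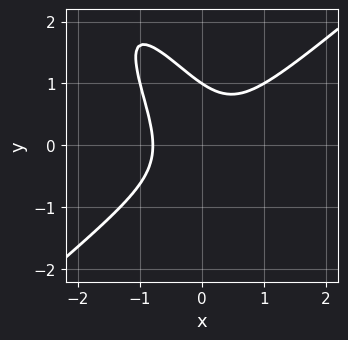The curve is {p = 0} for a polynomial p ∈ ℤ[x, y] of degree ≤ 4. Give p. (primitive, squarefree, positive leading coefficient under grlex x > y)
2*x^3 - 2*x*y^2 - y^3 + 1

(a) The degree is 3 — the shape is more complex than any degree-2 curve.
(b) Against the integer gridlines: one y-axis crossing is at y = 1.
(c) Matching integer coefficients to the picture gives p.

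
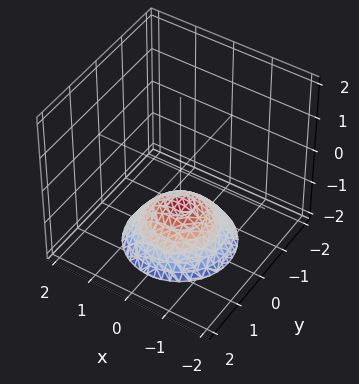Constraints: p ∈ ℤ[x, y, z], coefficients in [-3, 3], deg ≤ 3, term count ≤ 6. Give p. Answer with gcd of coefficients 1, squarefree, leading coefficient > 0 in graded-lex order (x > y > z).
2*x^2 + 2*y^2 + 3*z + 3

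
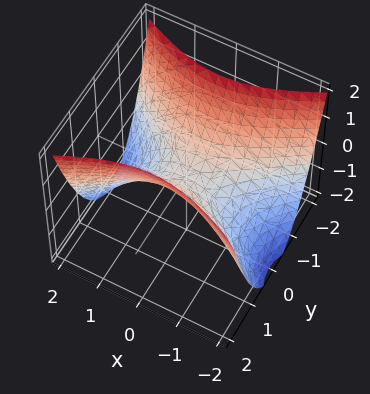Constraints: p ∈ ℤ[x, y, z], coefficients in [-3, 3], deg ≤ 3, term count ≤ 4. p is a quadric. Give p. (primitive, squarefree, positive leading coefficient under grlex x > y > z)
x^2 - 2*y^2 + 2*z

First, the degree is 2 — a hyperbolic paraboloid; a quadric.
Then, symmetries: the x ↦ −x reflection is a symmetry, so x appears only in even powers; mirror symmetry y ↦ −y ⇒ only even powers of y.
Then, from the axis intercepts and sections: it meets the x-axis at x = 0 (among the integer gridlines); it meets the z-axis at z = 0 (among the integer gridlines); it crosses the y-axis at the gridline y = 0.
Finally, together with the visible shape, these determine p as stated.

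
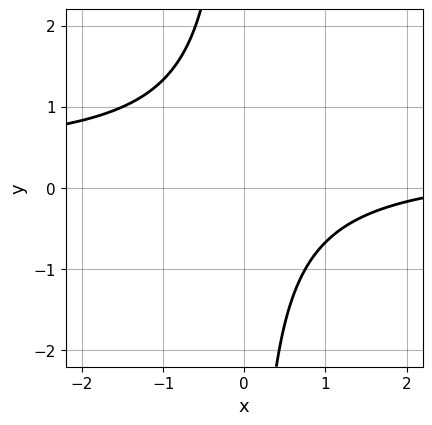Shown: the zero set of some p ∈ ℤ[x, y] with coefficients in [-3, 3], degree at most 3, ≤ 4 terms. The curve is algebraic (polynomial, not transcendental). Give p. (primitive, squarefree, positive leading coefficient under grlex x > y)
(a) The degree is 2 — the shape is more complex than any degree-1 curve.
(b) Against the integer gridlines: it misses every integer gridline on the x-axis; no y-intercept at any integer in the box.
(c) Putting this together gives p.

3*x*y - x + 3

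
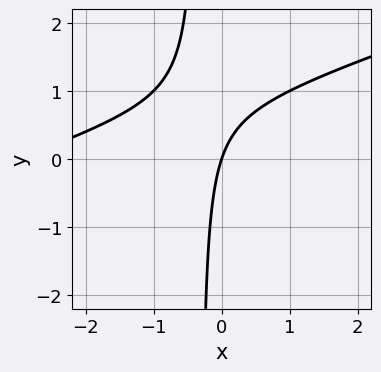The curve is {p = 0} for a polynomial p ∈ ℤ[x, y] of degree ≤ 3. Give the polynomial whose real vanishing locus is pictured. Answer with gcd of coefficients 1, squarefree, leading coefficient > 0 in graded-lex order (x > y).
(a) The degree is 2 — a generic line meets the curve in up to 2 points.
(b) Observable constraints: it crosses the y-axis at the gridline y = 0; one x-axis crossing is at x = 0.
(c) Solving for integer coefficients yields p as stated.

x^2 - 3*x*y + 3*x - y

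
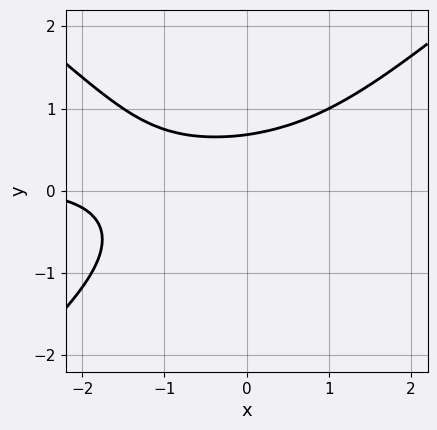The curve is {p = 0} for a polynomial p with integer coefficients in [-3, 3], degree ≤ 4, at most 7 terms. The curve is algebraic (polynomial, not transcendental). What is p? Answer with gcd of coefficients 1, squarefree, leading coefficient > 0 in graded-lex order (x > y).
The degree is 3 — no degree-2 curve has this shape.
From the axis intercepts and sections: the curve avoids every integer x-axis point in the box.
Solving for integer coefficients yields p as stated.

2*x^2*y - 3*y^3 + x - 3*y + 3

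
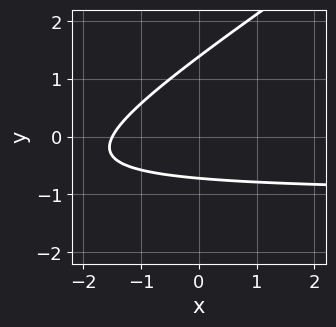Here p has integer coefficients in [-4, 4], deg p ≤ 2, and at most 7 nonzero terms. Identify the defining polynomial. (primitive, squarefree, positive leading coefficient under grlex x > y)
2*x*y - 3*y^2 + 2*x + 2*y + 3

deg p = 2. The shape is more complex than any degree-1 curve.
Putting this together gives p.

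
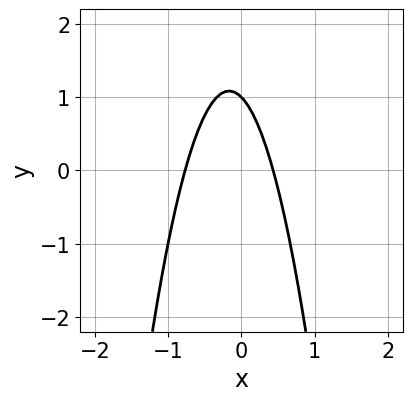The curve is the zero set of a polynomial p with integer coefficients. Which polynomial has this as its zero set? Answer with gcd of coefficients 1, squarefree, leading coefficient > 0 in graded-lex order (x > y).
1. Degree: the shape is more complex than any degree-1 curve, so deg p = 2.
2. From the axis intercepts and sections: it meets the y-axis at y = 1 (among the integer gridlines).
3. Together with the visible shape, these determine p as stated.

3*x^2 + x + y - 1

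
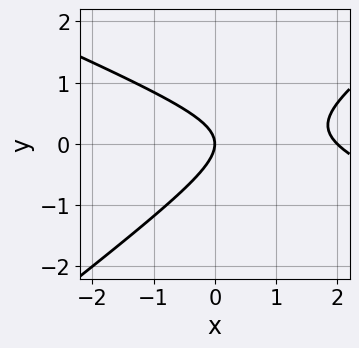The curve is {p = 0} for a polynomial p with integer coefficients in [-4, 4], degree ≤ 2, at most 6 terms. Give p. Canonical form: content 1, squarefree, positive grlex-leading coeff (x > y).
x^2 + x*y - 3*y^2 - 2*x

Degree: a generic line meets the curve in up to 2 points, so deg p = 2.
Reading off the gridlines: it crosses the y-axis at the gridline y = 0; among the integer gridlines, it crosses the x-axis at x ∈ {0, 2}.
The integer polynomial consistent with all of this is the stated p.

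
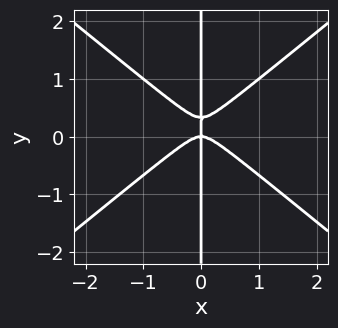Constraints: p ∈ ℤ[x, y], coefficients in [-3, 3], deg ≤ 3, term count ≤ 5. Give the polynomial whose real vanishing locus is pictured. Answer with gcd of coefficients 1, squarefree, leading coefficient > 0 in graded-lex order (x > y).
deg p = 3. A generic line meets the curve in up to 3 points.
From the axis intercepts and sections: the visible y-axis segment lies entirely on the curve; one x-axis crossing is at x = 0.
Assembling these constraints gives the stated polynomial.

2*x^3 - 3*x*y^2 + x*y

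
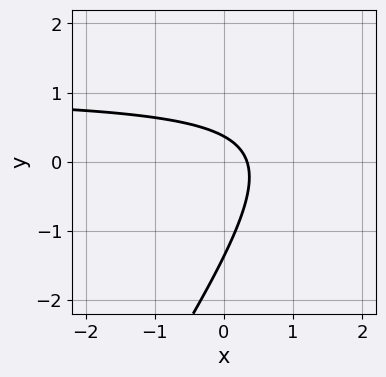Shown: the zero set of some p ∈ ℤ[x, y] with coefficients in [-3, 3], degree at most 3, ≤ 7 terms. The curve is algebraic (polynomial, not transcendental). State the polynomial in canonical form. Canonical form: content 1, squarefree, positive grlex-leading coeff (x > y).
The degree is 2 — the shape is more complex than any degree-1 curve.
The integer polynomial consistent with all of this is the stated p.

3*x*y - 2*y^2 - 3*x - 2*y + 1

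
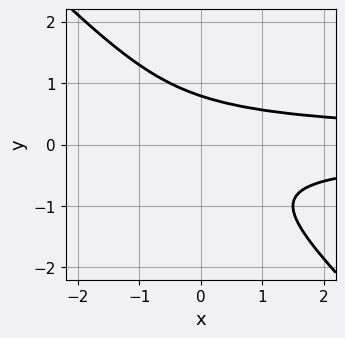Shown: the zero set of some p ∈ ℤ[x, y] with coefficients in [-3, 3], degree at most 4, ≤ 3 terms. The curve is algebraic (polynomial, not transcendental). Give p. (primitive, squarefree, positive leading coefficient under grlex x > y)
2*x*y^2 + 2*y^3 - 1

(a) Degree: no degree-2 curve has this shape, so deg p = 3.
(b) Observable constraints: the curve avoids every integer x-axis point in the box.
(c) Matching integer coefficients to the picture gives p.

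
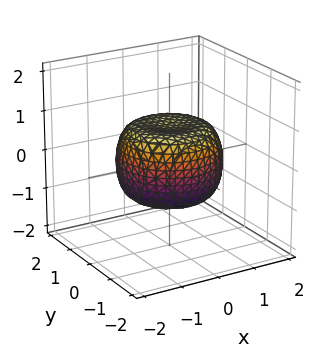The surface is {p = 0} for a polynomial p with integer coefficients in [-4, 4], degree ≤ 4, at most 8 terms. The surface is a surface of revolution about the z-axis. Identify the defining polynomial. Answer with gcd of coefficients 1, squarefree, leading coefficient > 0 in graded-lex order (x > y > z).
First, deg p = 4. A generic line meets the surface in up to 4 points.
Then, symmetry: the z-axis is an axis of rotation, so x and y enter only as x² + y².
Then, checking where it meets the axes: a circular section at z = 0 has radius between 1 and 2.
Finally, fitting integer coefficients to these (and the overall shape) gives p.

2*x^4 + 4*x^2*y^2 + 2*y^4 - 2*x^2 - 2*y^2 + 3*z^2 - 2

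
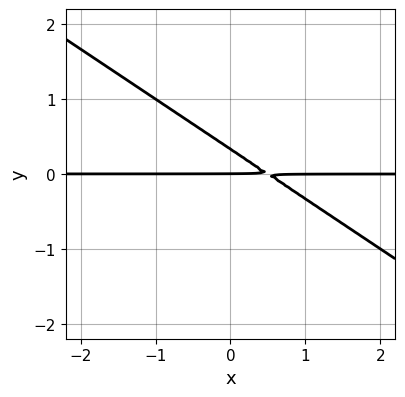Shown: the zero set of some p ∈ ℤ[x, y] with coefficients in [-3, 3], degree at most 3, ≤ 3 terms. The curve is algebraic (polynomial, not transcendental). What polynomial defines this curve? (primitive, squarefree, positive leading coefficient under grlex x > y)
deg p = 2.
Against the integer gridlines: it crosses the y-axis at the gridline y = 0; the visible x-axis segment lies entirely on the curve.
The integer polynomial consistent with all of this is the stated p.

2*x*y + 3*y^2 - y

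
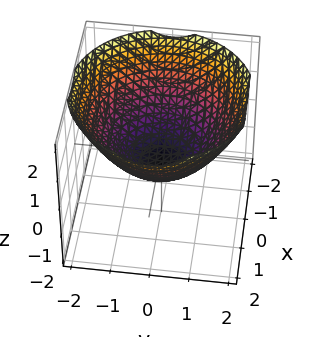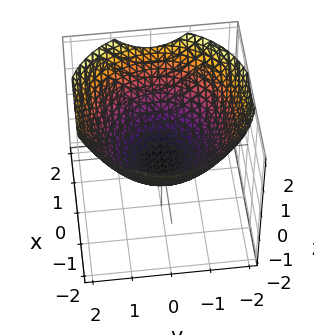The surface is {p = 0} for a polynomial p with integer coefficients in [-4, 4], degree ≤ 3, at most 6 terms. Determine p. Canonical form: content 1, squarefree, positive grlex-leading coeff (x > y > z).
First, the degree is 2 — no degree-1 surface has this shape.
Then, symmetry: the z-axis is an axis of rotation, so x and y enter only as x² + y².
Next, reading off the gridlines: among the integer gridlines, it crosses the x-axis at x ∈ {-1, 1}; the y-axis gridline crossings are at y ∈ {-1, 1}; a circular section at z = 0 has radius exactly 1.
Finally, matching integer coefficients to the picture gives p.

x^2 + y^2 - 2*z - 1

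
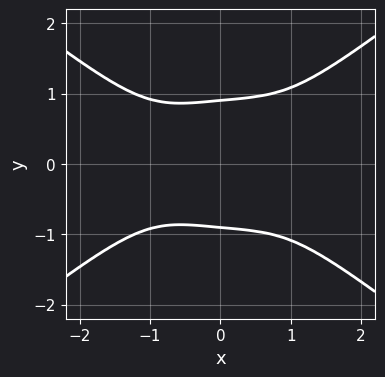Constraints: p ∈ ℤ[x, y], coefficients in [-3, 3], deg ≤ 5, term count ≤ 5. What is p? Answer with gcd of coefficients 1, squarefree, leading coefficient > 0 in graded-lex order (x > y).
x^4 - 3*y^4 + x*y^2 + 2

1. Degree: a generic line meets the curve in up to 4 points, so deg p = 4.
2. Symmetries: mirror symmetry y ↦ −y ⇒ only even powers of y.
3. Observable constraints: no x-intercept at any integer in the box.
4. Fitting integer coefficients to these (and the overall shape) gives p.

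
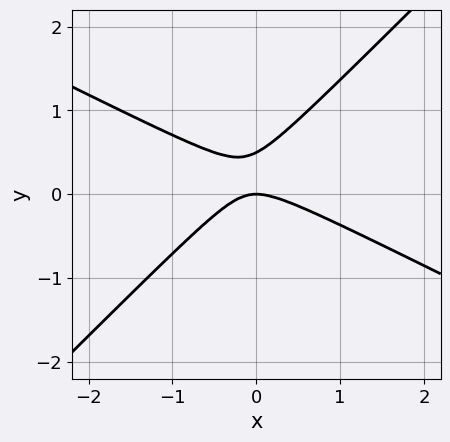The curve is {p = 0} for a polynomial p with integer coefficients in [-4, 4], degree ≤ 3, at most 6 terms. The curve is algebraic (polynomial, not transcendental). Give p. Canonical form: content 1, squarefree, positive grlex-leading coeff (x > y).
x^2 + x*y - 2*y^2 + y

(a) deg p = 2. The shape is more complex than any degree-1 curve.
(b) Observable constraints: it crosses the x-axis at the gridline x = 0; it crosses the y-axis at the gridline y = 0.
(c) Putting this together gives p.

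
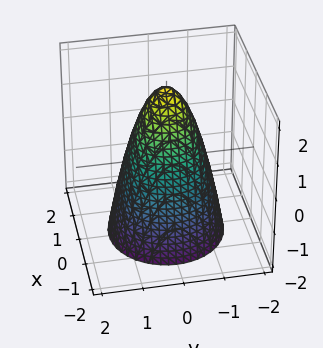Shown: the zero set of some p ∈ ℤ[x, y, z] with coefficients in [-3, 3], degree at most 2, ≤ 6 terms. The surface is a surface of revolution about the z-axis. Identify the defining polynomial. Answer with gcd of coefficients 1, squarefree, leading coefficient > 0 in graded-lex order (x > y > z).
2*x^2 + 2*y^2 + z - 2

(a) The degree is 2 — no degree-1 surface has this shape.
(b) By symmetry, the surface is invariant under rotation about z: p = q(x² + y², z).
(c) From the visible intercepts: the x-axis gridline crossings are at x ∈ {-1, 1}; it crosses the z-axis at the gridline z = 2; a circular section at z = -1 has radius between 1 and 2.
(d) Assembling these constraints gives the stated polynomial. Check: (0, -1, 0) on the y-axis lies on the surface, and p(0, -1, 0) = 0. ✓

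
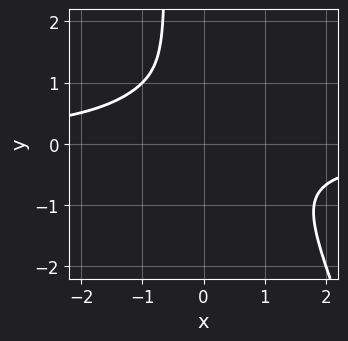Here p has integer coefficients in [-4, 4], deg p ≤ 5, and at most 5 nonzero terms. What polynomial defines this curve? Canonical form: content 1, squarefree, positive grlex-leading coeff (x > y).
3*x^3*y + x^2*y^2 + 2*x*y^2 + 3*x^2 + y^2

(a) Degree: a generic line meets the curve in up to 4 points, so deg p = 4.
(b) Solving for integer coefficients yields p as stated.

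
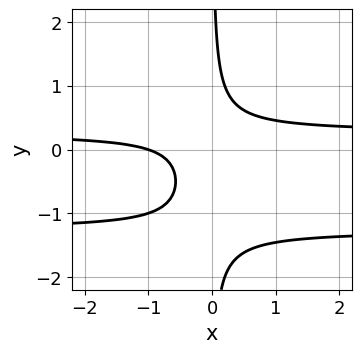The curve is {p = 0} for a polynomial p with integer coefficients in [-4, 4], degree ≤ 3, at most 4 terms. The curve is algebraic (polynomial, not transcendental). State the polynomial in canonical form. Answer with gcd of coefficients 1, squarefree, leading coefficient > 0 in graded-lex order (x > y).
3*x*y^2 + 3*x*y - x - 1

(a) Degree: a generic line meets the curve in up to 3 points, so deg p = 3.
(b) From the visible intercepts: one x-axis crossing is at x = -1; the curve avoids every integer y-axis point in the box.
(c) Assembling these constraints gives the stated polynomial.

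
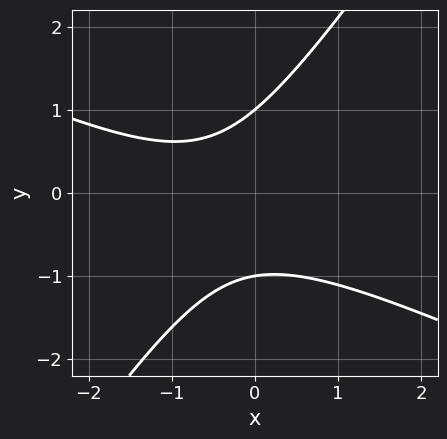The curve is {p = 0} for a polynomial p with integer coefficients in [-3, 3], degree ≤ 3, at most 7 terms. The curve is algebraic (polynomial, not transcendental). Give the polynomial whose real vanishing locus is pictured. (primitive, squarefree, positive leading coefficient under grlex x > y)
Degree: a generic line meets the curve in up to 2 points, so deg p = 2.
From the axis intercepts and sections: among the integer gridlines, it crosses the y-axis at y ∈ {-1, 1}; it misses every integer gridline on the x-axis.
These observations pin down the coefficients.

2*x^2 + 3*x*y - 3*y^2 + 2*x + 3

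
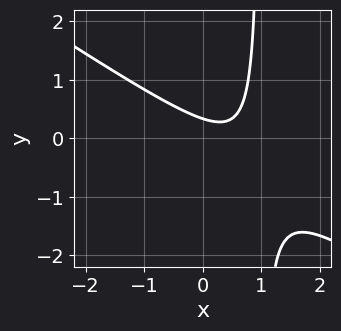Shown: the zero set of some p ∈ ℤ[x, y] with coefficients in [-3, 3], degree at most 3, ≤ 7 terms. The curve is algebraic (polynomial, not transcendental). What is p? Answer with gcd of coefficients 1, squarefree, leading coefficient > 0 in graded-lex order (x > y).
First, the degree is 2 — the shape is more complex than any degree-1 curve.
Then, checking where it meets the axes: no x-intercept at any integer in the box.
Finally, together with the visible shape, these determine p as stated.

2*x^2 + 3*x*y - 2*x - 3*y + 1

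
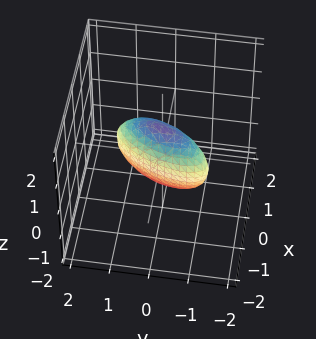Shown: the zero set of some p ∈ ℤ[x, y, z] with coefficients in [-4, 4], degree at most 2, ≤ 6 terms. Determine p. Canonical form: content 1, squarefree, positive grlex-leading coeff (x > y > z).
3*x^2 - 2*x*y + y^2 + z^2 - 1

(a) Degree: a generic line meets the surface in up to 2 points, so deg p = 2.
(b) Against the integer gridlines: the z-axis gridline crossings are at z ∈ {-1, 1}; the y-axis gridline crossings are at y ∈ {-1, 1}.
(c) Assembling these constraints gives the stated polynomial.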